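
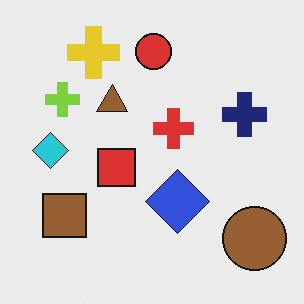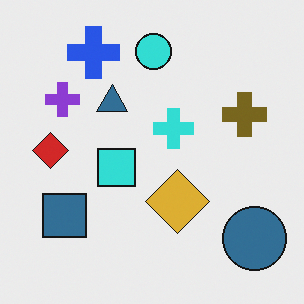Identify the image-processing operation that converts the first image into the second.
The image was hue-shifted by a large amount.

Every shape's color has rotated by the same amount around the hue wheel — a uniform hue shift.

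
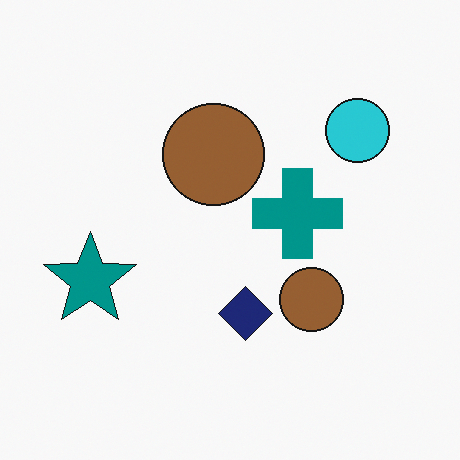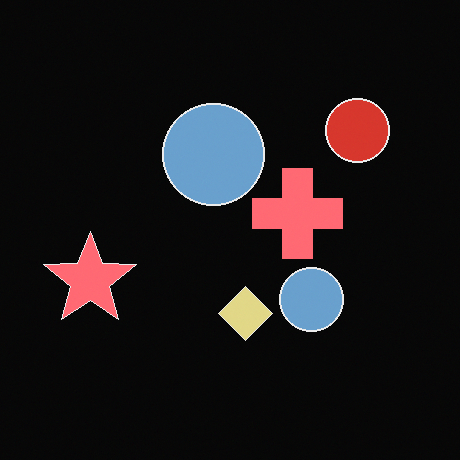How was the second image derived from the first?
The second image is the first color-inverted (negative).

The light background has become dark and every shape's color is its complement — a photographic negative.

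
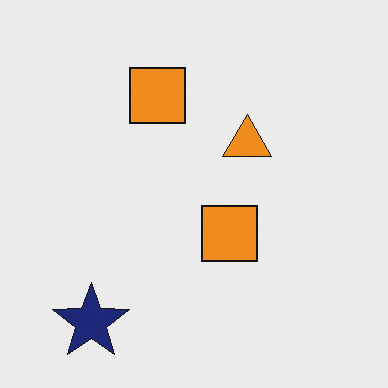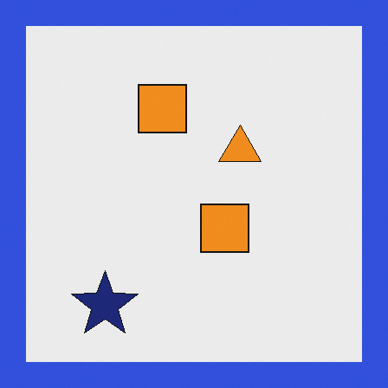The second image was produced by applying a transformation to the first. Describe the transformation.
It was framed with a blue border.

A solid blue frame runs around the edge of the second image, with the content slightly shrunk inside it.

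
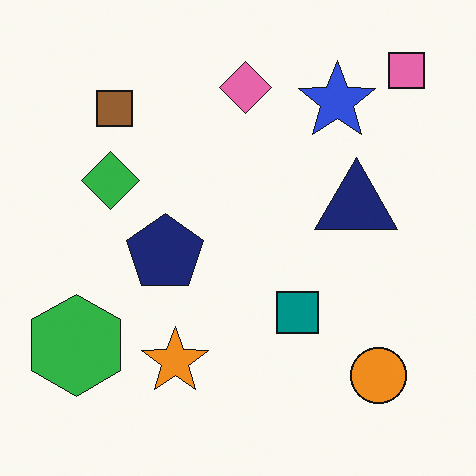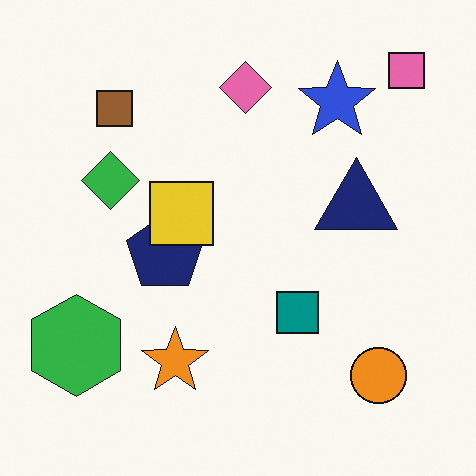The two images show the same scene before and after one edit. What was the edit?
This is the original image overlaid with an additional yellow square.

A yellow square appears in the second image that is absent from the first.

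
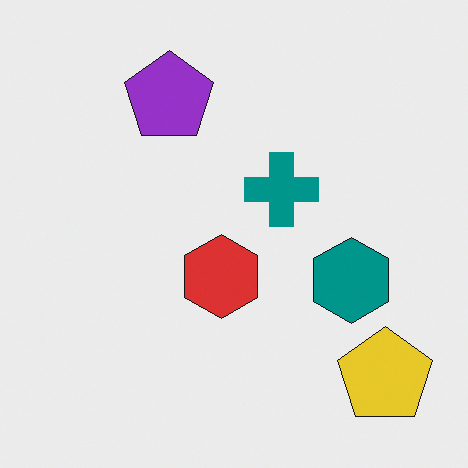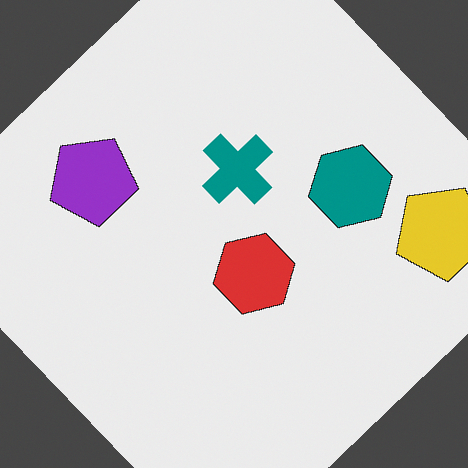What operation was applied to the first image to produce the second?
This is the original image rotated counter-clockwise by a large amount — several tens of degrees.

Every shape is tilted by the same angle and the image corners show triangular fill wedges — a whole-image rotation by a non-right angle.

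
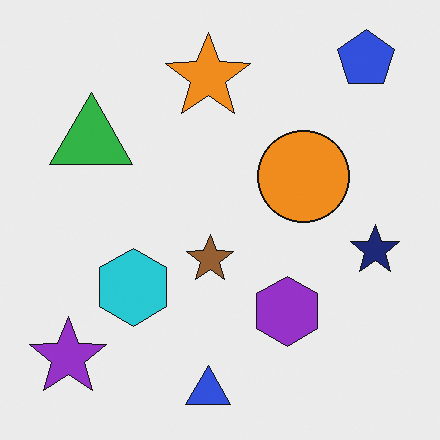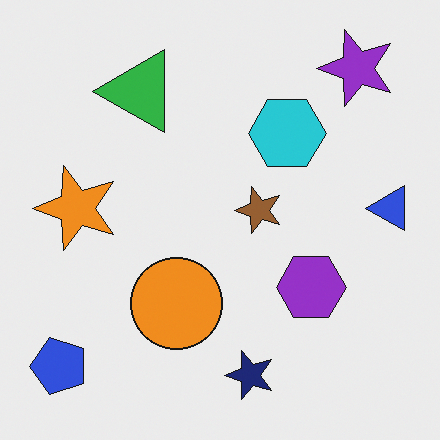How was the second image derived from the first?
The image was transposed (reflected across the top-left ↔ bottom-right diagonal).

Shapes have swapped their row and column positions — what was in the top-right is now in the bottom-left — a diagonal reflection.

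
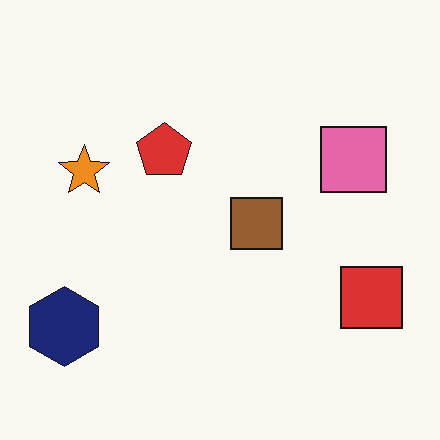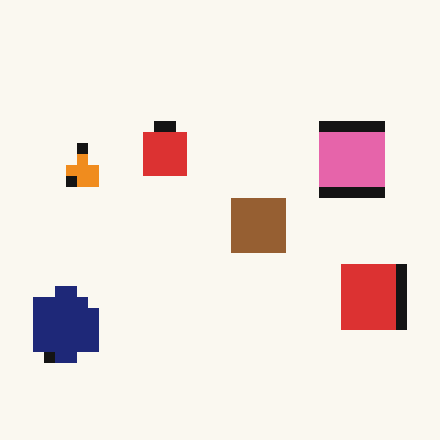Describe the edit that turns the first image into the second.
The transformation is: heavily pixelated into large blocks.

Shapes are reduced to large square blocks; fine edges and outlines are lost — a downscale-then-upscale (mosaic) effect.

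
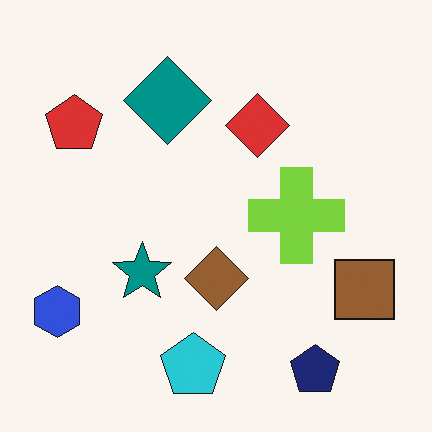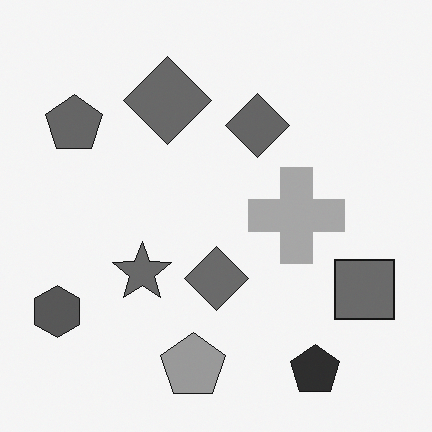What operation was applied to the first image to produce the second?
This is the original image converted to grayscale.

All color is removed — every shape is now a shade of grey.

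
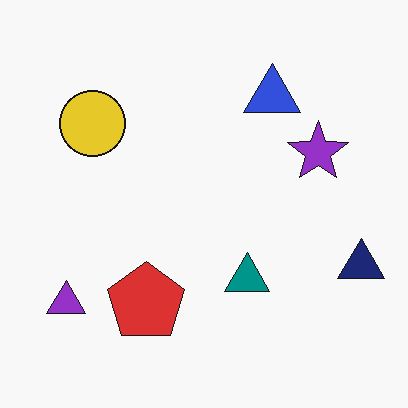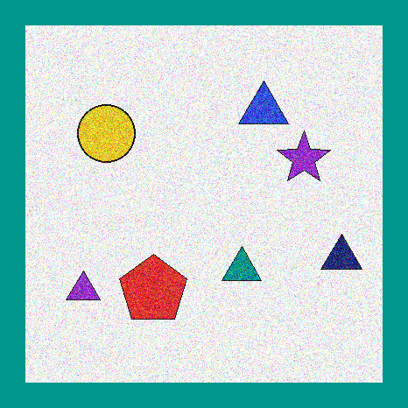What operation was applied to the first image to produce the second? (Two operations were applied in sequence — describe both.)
The transformation is: degraded with strong gaussian noise, then framed with a teal border.

Random speckle covers the whole image, including the flat background. A solid teal frame runs around the edge of the second image, with the content slightly shrunk inside it.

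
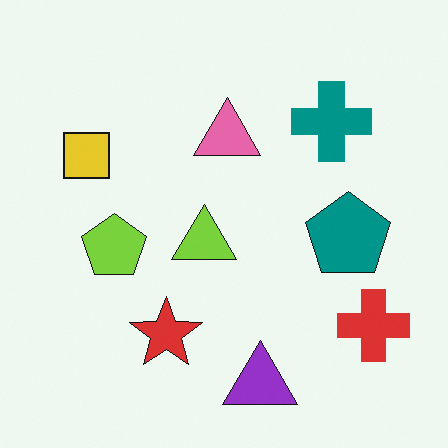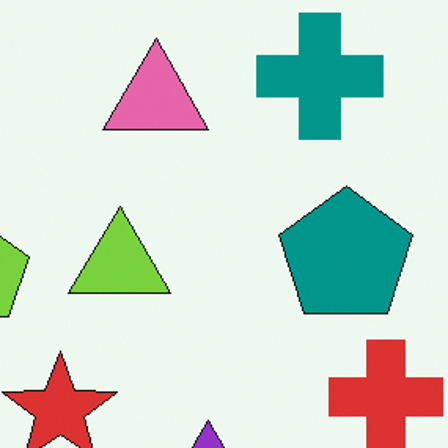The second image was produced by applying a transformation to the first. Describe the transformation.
It was cropped to a modestly smaller region and rescaled.

The visible shapes are larger and the field of view is narrower; shapes near the original edges may be partly or wholly outside the frame — a crop-and-rescale.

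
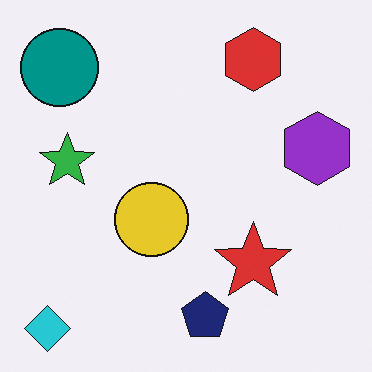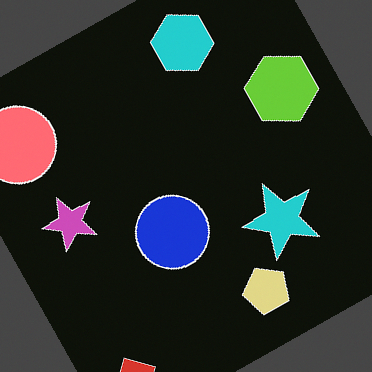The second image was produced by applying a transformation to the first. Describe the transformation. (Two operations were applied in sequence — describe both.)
The image was color-inverted (negative), then rotated counter-clockwise by a moderate amount.

The light background has become dark and every shape's color is its complement — a photographic negative. Every shape is tilted by the same angle and the image corners show triangular fill wedges — a whole-image rotation by a non-right angle.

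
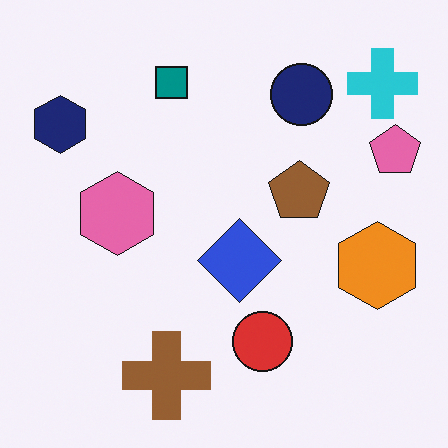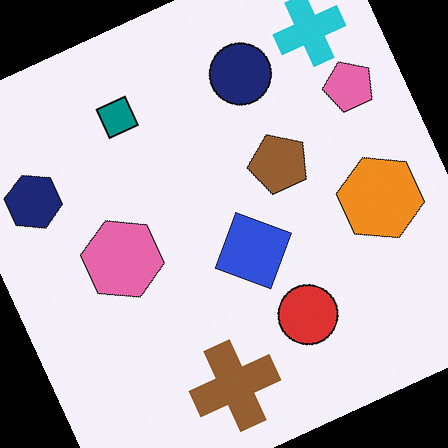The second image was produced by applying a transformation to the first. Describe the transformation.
The transformation is: rotated counter-clockwise by a clearly visible amount.

Every shape is tilted by the same angle and the image corners show triangular fill wedges — a whole-image rotation by a non-right angle.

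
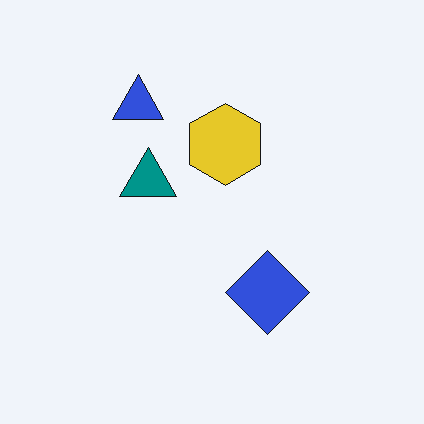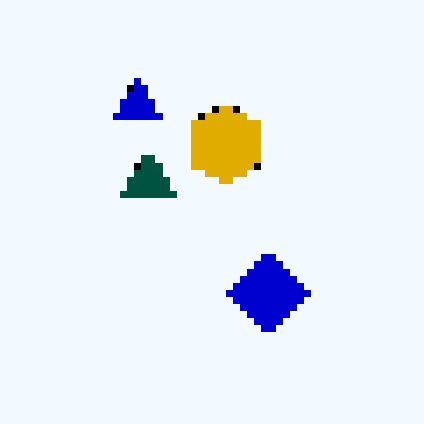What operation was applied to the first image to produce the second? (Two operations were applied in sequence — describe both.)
Moderately pixelated, then given much higher contrast.

Shapes are reduced to large square blocks; fine edges and outlines are lost — a downscale-then-upscale (mosaic) effect. Tones are pushed away from mid-grey across the whole image — a global contrast change.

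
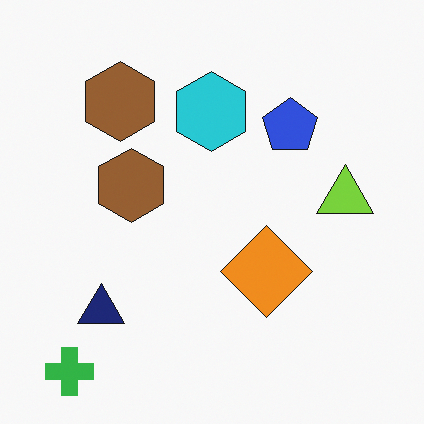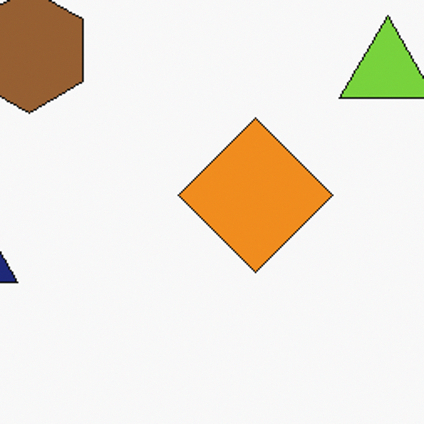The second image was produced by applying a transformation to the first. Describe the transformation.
It was cropped to a noticeably smaller region and rescaled.

The visible shapes are larger and the field of view is narrower; shapes near the original edges may be partly or wholly outside the frame — a crop-and-rescale.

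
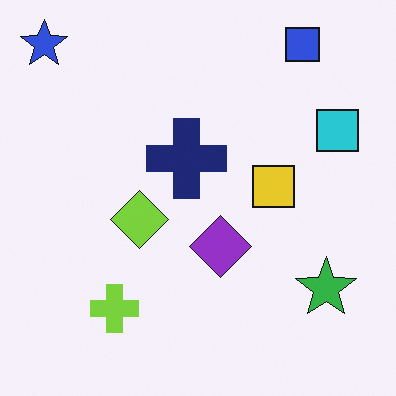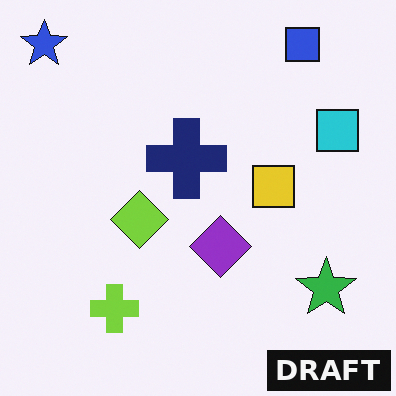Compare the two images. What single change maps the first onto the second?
Watermarked with the text "DRAFT" in the lower-right corner.

A dark label reading "DRAFT" appears in the lower-right corner.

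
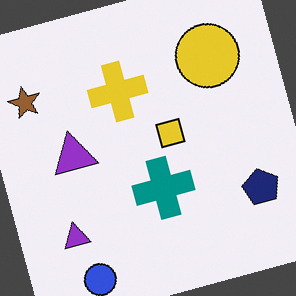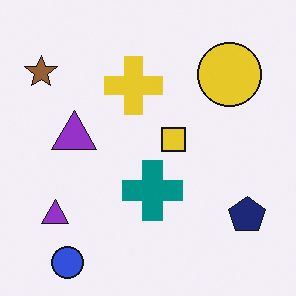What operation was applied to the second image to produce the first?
The image was rotated counter-clockwise by a clearly visible amount.

Every shape is tilted by the same angle and the image corners show triangular fill wedges — a whole-image rotation by a non-right angle.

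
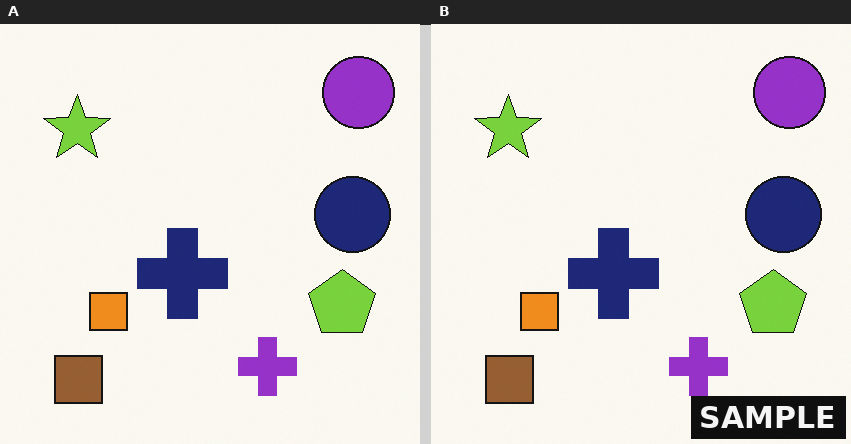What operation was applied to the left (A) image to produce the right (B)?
The image was watermarked with the text "SAMPLE" in the lower-right corner.

A dark label reading "SAMPLE" appears in the lower-right corner.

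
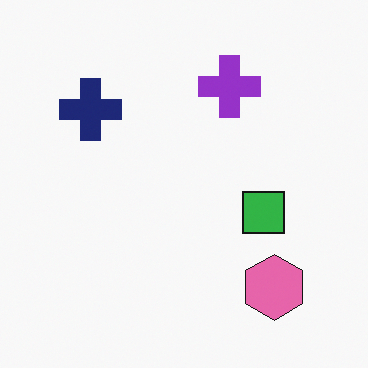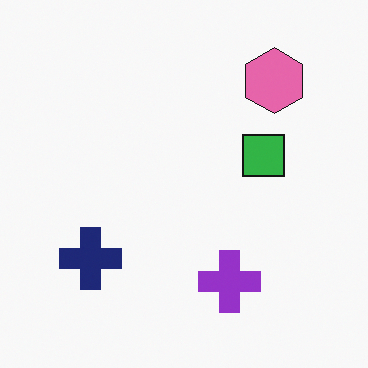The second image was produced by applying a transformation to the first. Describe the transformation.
This is the original image flipped vertically (top ↔ bottom).

The pink hexagon is in the bottom-right of the first image and the top-right of the second — shapes on opposite sides of the horizontal midline have swapped in a mirror flip.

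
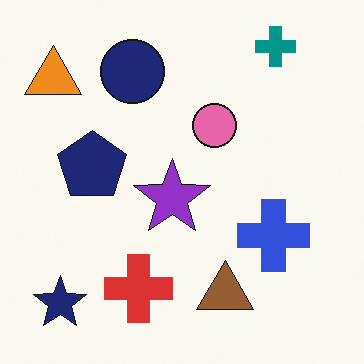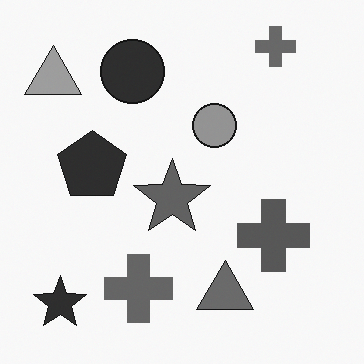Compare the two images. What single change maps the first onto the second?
It was converted to grayscale.

All color is removed — every shape is now a shade of grey.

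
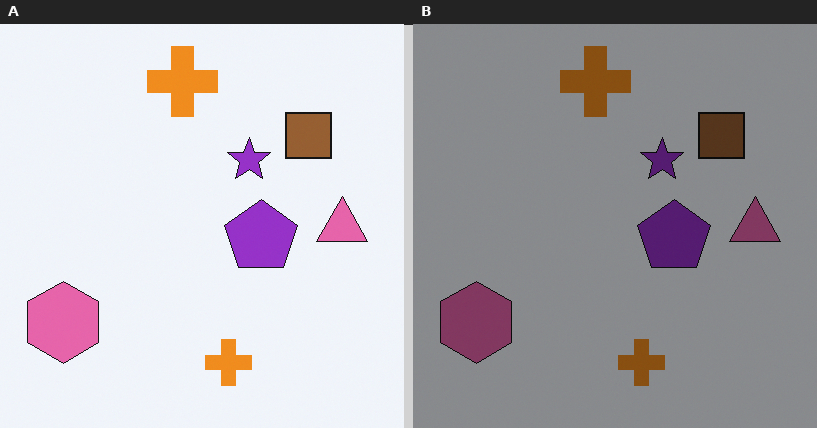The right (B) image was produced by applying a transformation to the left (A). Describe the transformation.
The right (B) image is the left (A) darkened a lot.

Every pixel — background and shapes alike — is uniformly darkened.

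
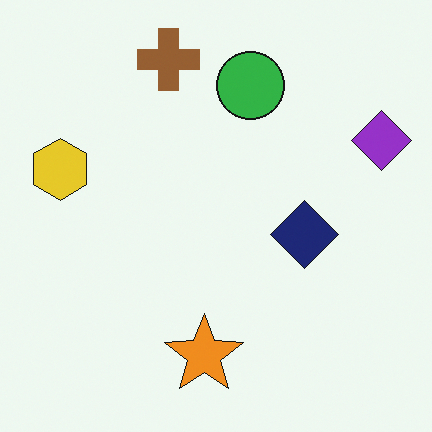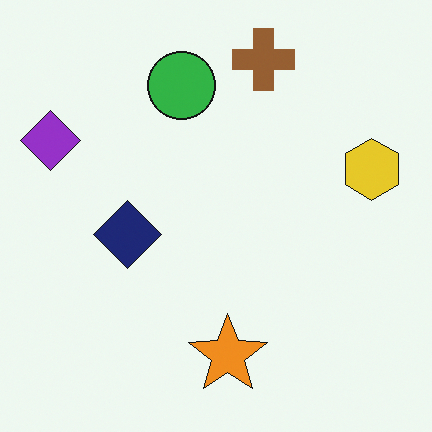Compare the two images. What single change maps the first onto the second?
The second image is the first flipped horizontally (left ↔ right).

The purple diamond is in the top-right of the first image and the top-left of the second — shapes on opposite sides of the vertical midline have swapped in a mirror flip.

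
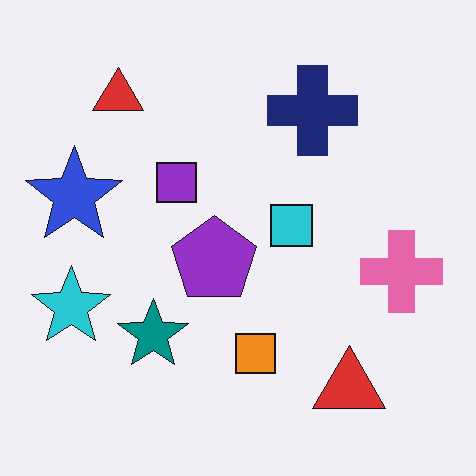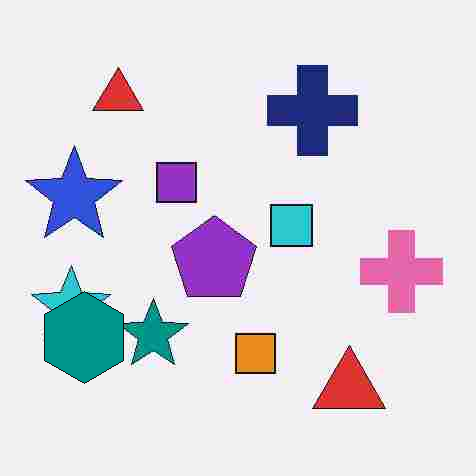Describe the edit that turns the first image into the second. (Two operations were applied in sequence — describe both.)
The image was degraded with heavy JPEG compression, then overlaid with an additional teal hexagon.

Blocky 8×8 compression artifacts appear around shape edges and the flat background shows ringing — characteristic JPEG degradation. A teal hexagon appears in the second image that is absent from the first.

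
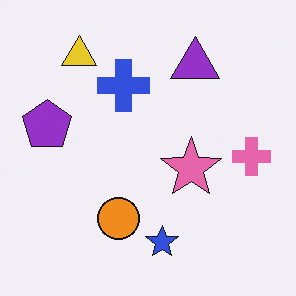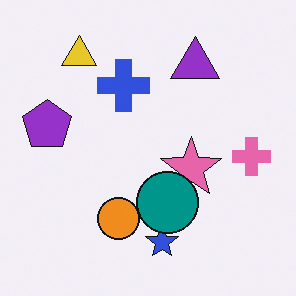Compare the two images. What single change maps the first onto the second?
The image was overlaid with an additional teal circle.

A teal circle appears in the second image that is absent from the first.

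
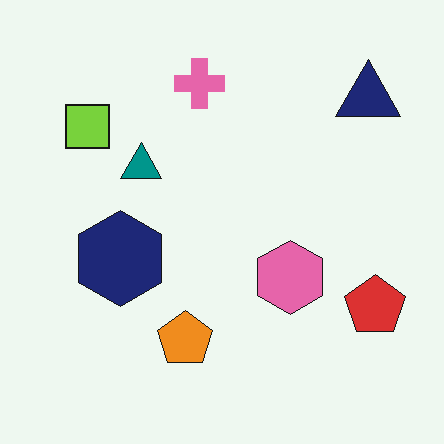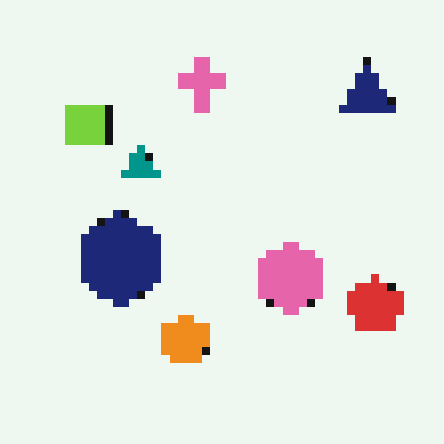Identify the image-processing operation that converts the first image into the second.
The second image is the first moderately pixelated.

Shapes are reduced to large square blocks; fine edges and outlines are lost — a downscale-then-upscale (mosaic) effect.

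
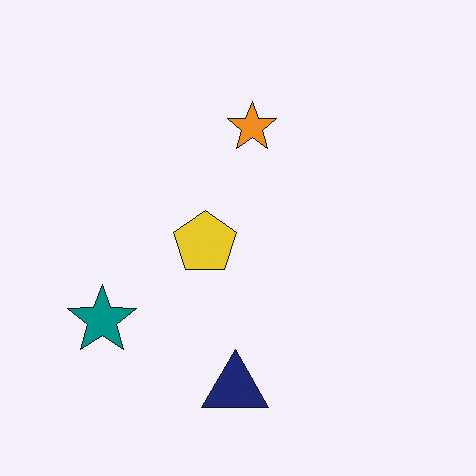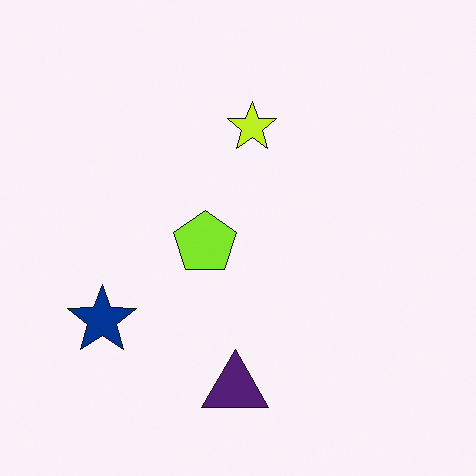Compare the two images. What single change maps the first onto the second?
The second image is the first hue-shifted slightly.

Every shape's color has rotated by the same amount around the hue wheel — a uniform hue shift.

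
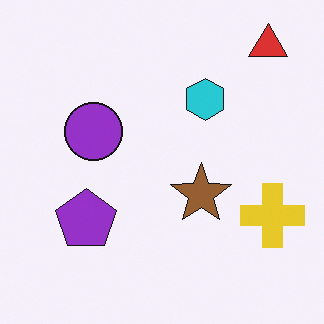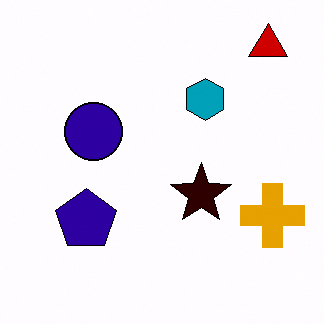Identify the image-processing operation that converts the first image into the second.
This is the original image given much higher contrast.

Tones are pushed away from mid-grey across the whole image — a global contrast change.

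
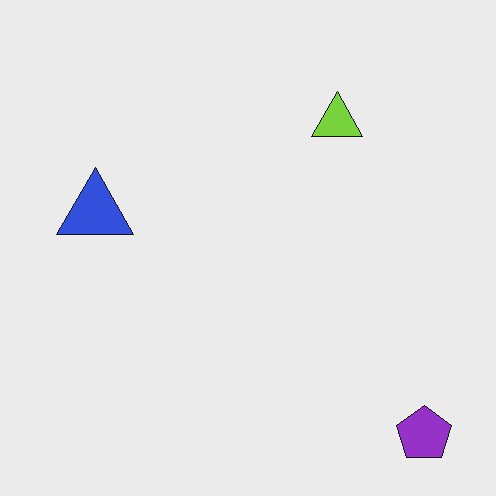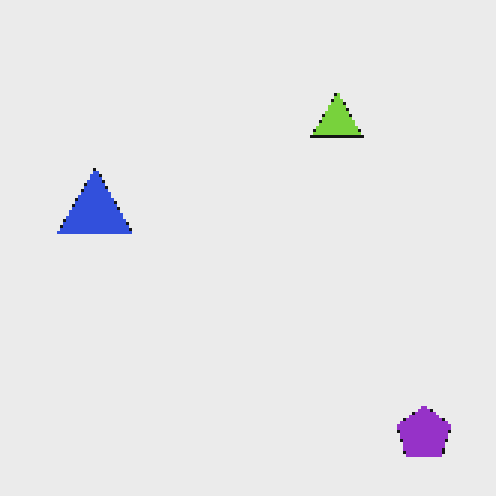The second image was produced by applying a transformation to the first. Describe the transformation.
This is the original image lightly pixelated (a mild mosaic effect).

Shapes are reduced to large square blocks; fine edges and outlines are lost — a downscale-then-upscale (mosaic) effect.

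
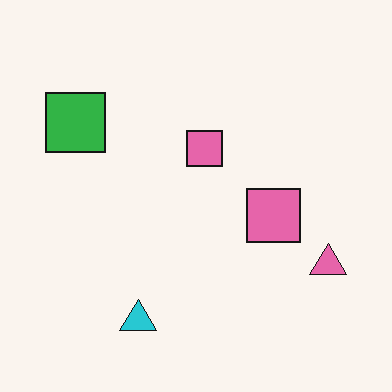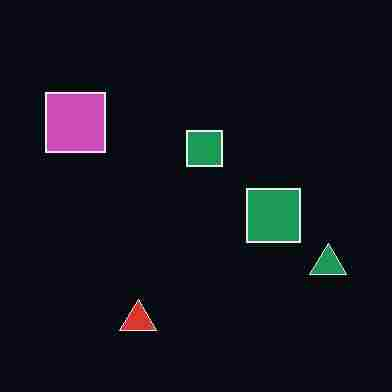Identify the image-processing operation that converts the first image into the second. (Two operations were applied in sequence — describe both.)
The image was color-inverted (negative), then degraded with heavy JPEG compression.

The light background has become dark and every shape's color is its complement — a photographic negative. Blocky 8×8 compression artifacts appear around shape edges and the flat background shows ringing — characteristic JPEG degradation.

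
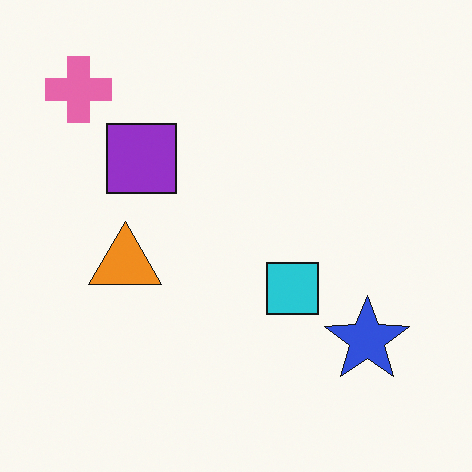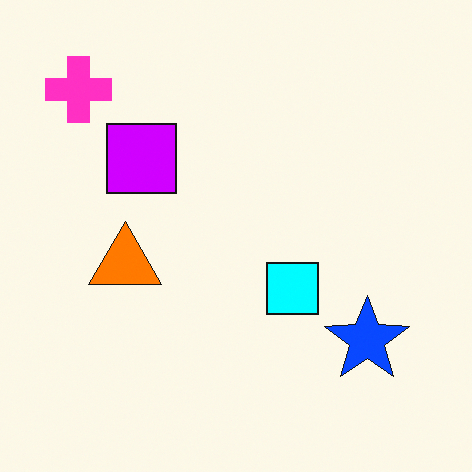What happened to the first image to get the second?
This is the original image made much more vivid (saturation change).

All colors are more vivid — a global saturation change.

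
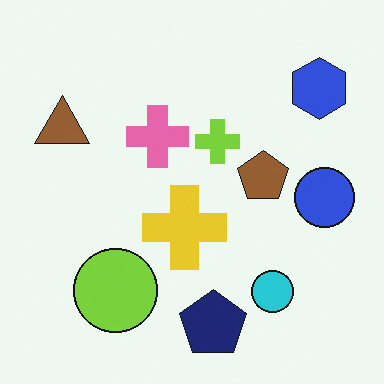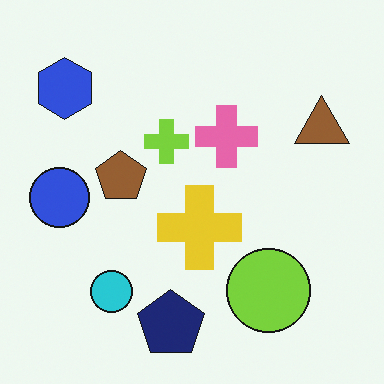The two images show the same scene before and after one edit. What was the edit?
It was flipped horizontally (left ↔ right).

The blue circle is in the right of the first image and the left of the second — shapes on opposite sides of the vertical midline have swapped in a mirror flip.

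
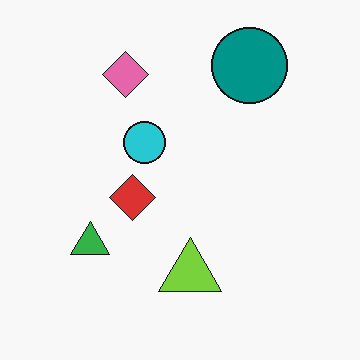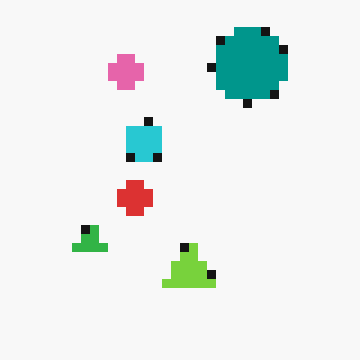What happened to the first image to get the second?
This is the original image heavily pixelated into large blocks.

Shapes are reduced to large square blocks; fine edges and outlines are lost — a downscale-then-upscale (mosaic) effect.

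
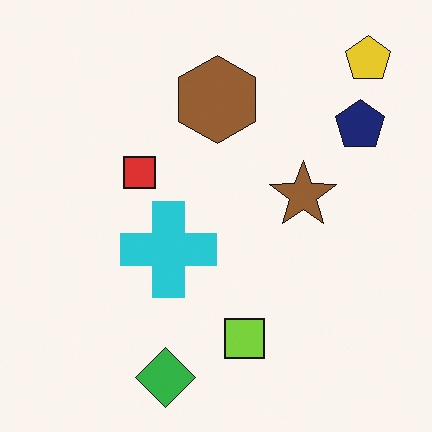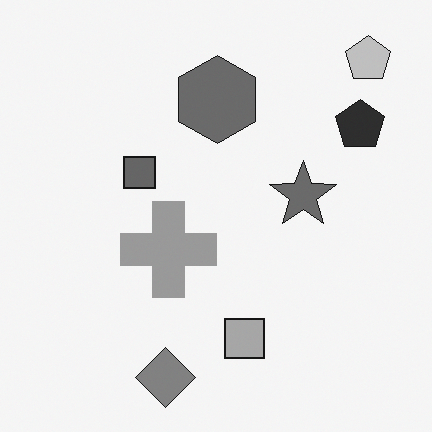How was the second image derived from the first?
This is the original image converted to grayscale.

All color is removed — every shape is now a shade of grey.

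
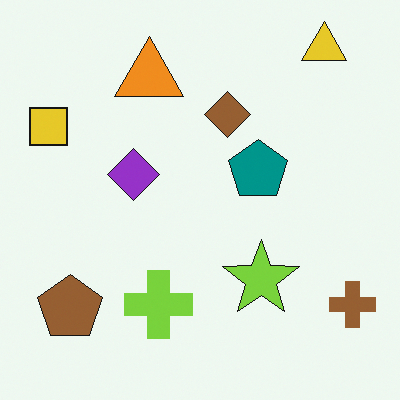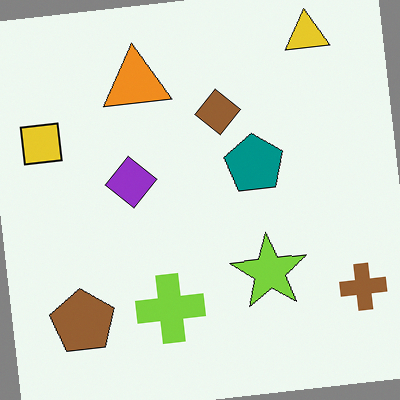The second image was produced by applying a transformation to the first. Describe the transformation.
Rotated counter-clockwise by a small amount.

Every shape is tilted by the same angle and the image corners show triangular fill wedges — a whole-image rotation by a non-right angle.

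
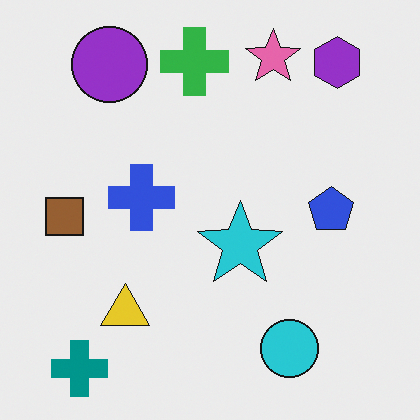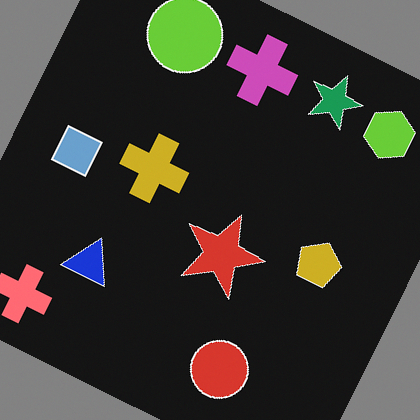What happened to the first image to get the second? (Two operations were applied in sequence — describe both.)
This is the original image color-inverted (negative), then rotated clockwise by a moderate amount.

The light background has become dark and every shape's color is its complement — a photographic negative. Every shape is tilted by the same angle and the image corners show triangular fill wedges — a whole-image rotation by a non-right angle.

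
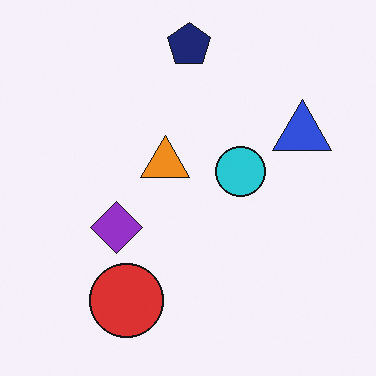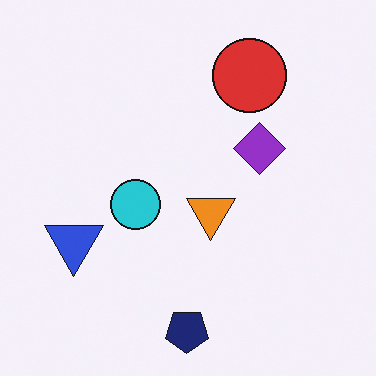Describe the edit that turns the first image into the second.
The image was rotated 180°.

The navy pentagon sits in the top of the first image and the bottom of the second — consistent with a whole-image 180° rotation.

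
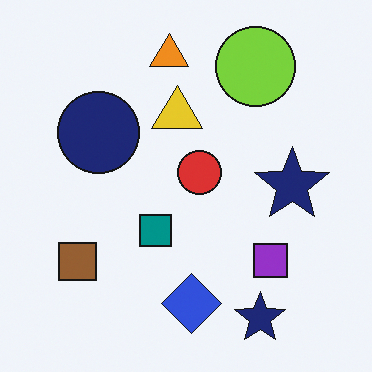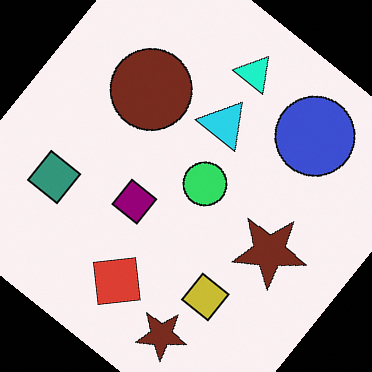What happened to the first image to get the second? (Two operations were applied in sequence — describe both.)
This is the original image rotated clockwise by a large amount — several tens of degrees, then hue-shifted noticeably.

Every shape is tilted by the same angle and the image corners show triangular fill wedges — a whole-image rotation by a non-right angle. Every shape's color has rotated by the same amount around the hue wheel — a uniform hue shift.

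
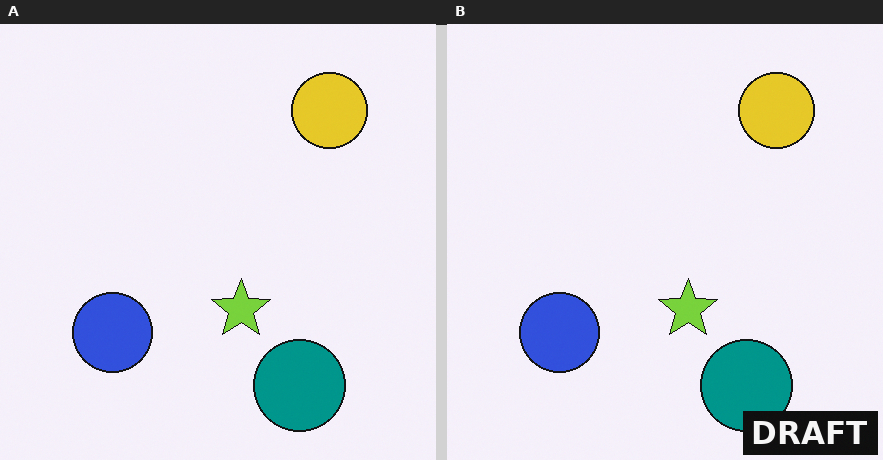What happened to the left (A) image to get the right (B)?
The image was watermarked with the text "DRAFT" in the lower-right corner.

A dark label reading "DRAFT" appears in the lower-right corner.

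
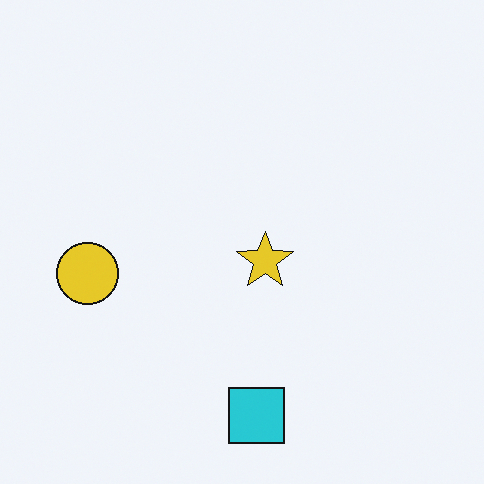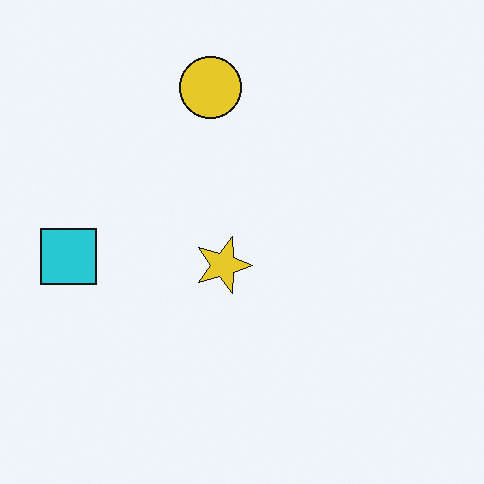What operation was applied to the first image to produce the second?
It was rotated 90° clockwise.

The cyan square sits in the bottom of the first image and the left of the second — consistent with a whole-image 90° clockwise rotation.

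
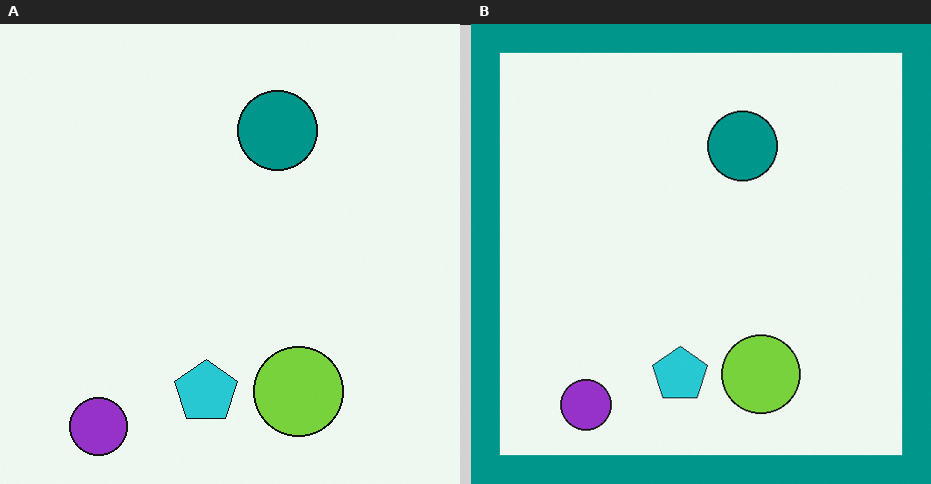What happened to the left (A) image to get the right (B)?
This is the original image framed with a teal border.

A solid teal frame runs around the edge of the right (B) image, with the content slightly shrunk inside it.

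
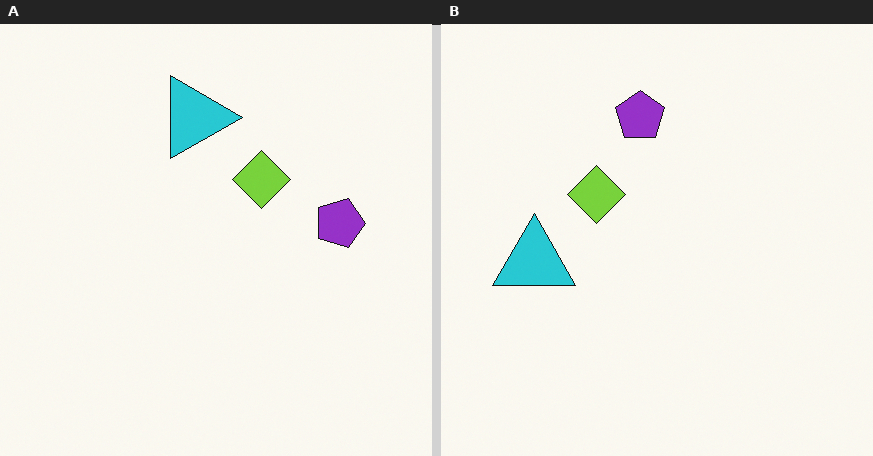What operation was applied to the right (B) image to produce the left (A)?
The transformation is: rotated 90° clockwise.

The purple pentagon sits in the top of the right (B) image and the right of the left (A) — consistent with a whole-image 90° clockwise rotation.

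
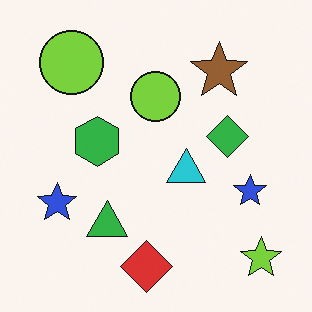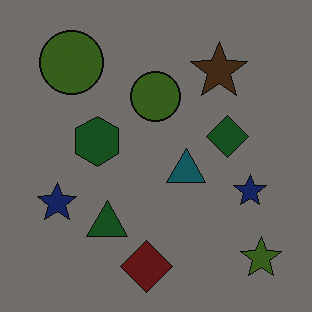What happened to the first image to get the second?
The transformation is: substantially darkened.

Every pixel — background and shapes alike — is uniformly darkened.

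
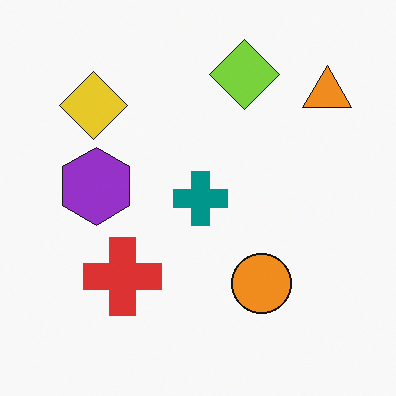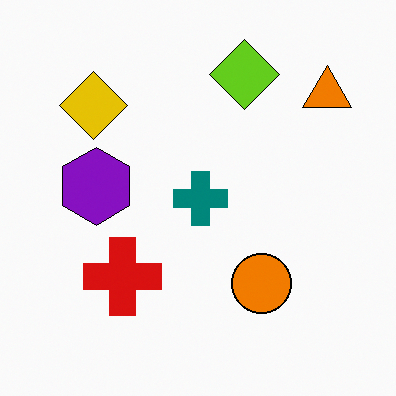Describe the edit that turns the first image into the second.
Given slightly increased contrast.

Tones are pushed away from mid-grey across the whole image — a global contrast change.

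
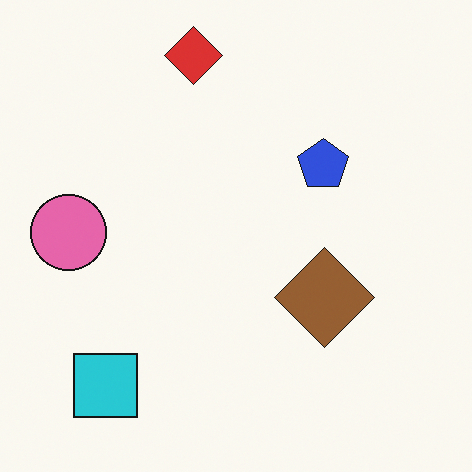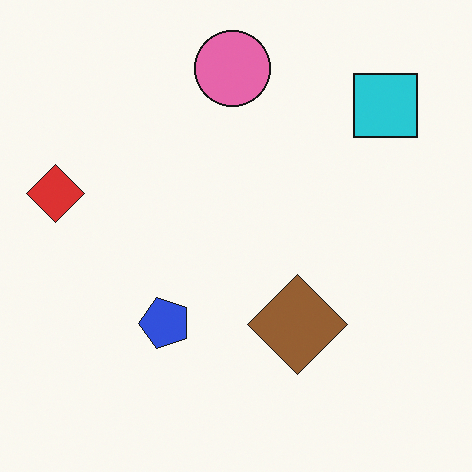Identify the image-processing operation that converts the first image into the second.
The transformation is: transposed (reflected across the top-left ↔ bottom-right diagonal).

Shapes have swapped their row and column positions — what was in the top-right is now in the bottom-left — a diagonal reflection.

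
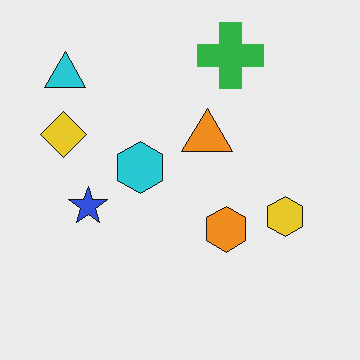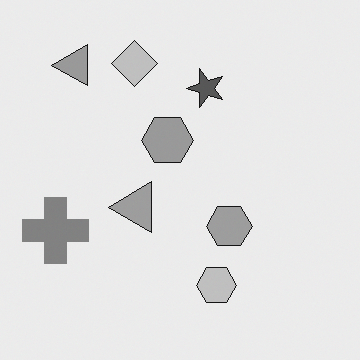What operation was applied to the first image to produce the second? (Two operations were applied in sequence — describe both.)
Transposed (reflected across the top-left ↔ bottom-right diagonal), then converted to grayscale.

Shapes have swapped their row and column positions — what was in the top-right is now in the bottom-left — a diagonal reflection. All color is removed — every shape is now a shade of grey.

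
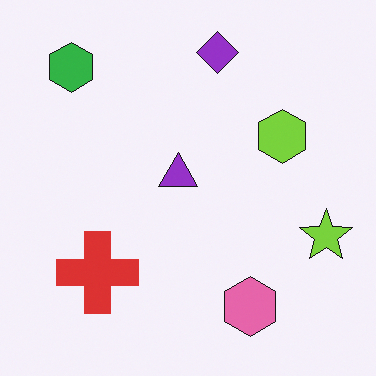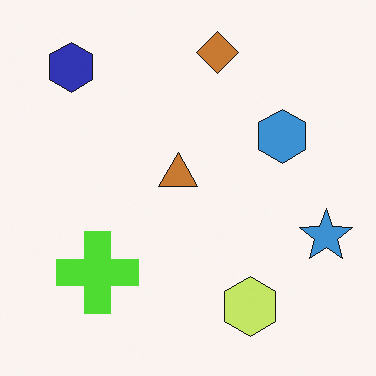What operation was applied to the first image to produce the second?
The second image is the first hue-shifted through roughly a third of the color wheel.

Every shape's color has rotated by the same amount around the hue wheel — a uniform hue shift.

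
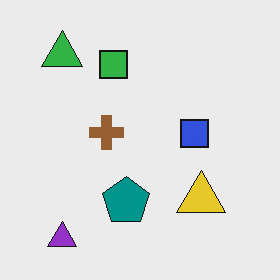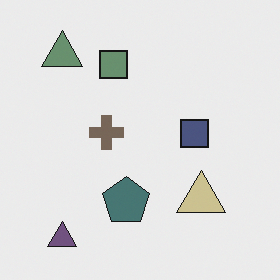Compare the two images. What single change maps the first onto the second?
It was heavily desaturated.

All colors are more muted and greyish — a global saturation change.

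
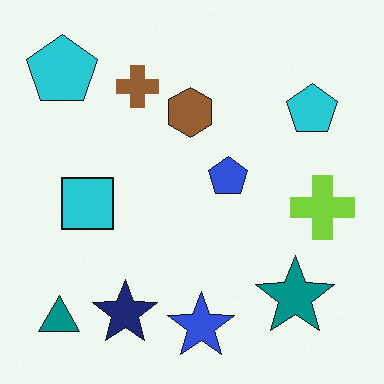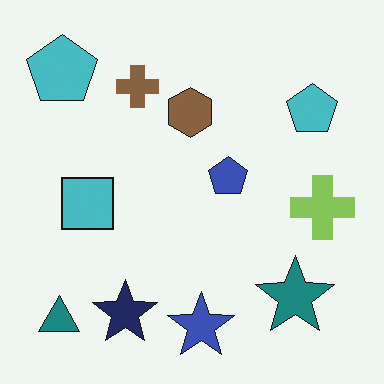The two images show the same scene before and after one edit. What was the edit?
Slightly desaturated.

All colors are more muted and greyish — a global saturation change.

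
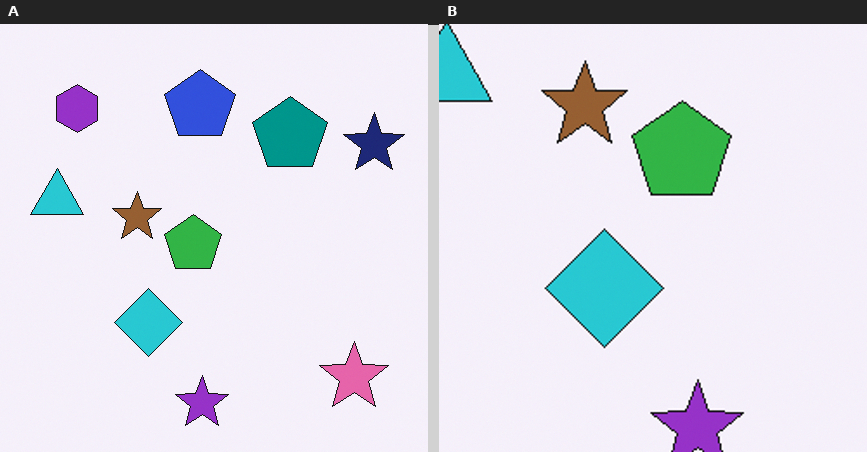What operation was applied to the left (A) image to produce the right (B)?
Cropped to a noticeably smaller region and rescaled.

The visible shapes are larger and the field of view is narrower; shapes near the original edges may be partly or wholly outside the frame — a crop-and-rescale.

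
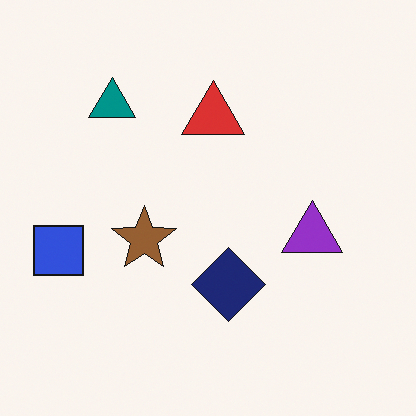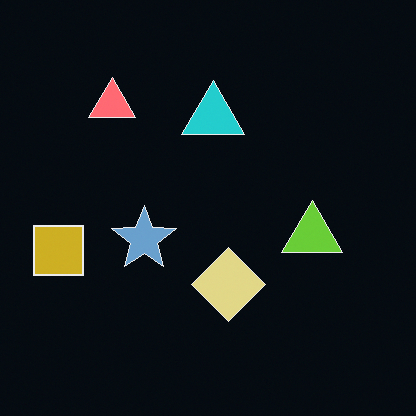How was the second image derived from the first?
The image was color-inverted (negative).

The light background has become dark and every shape's color is its complement — a photographic negative.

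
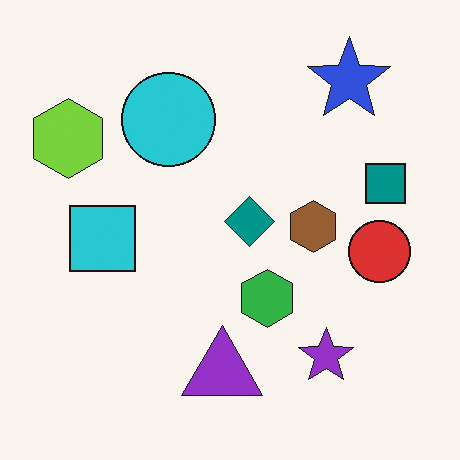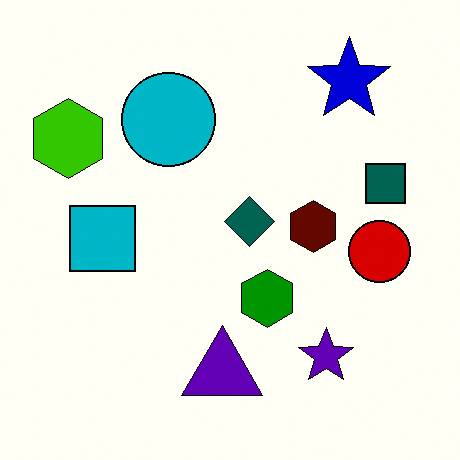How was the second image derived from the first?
This is the original image given much higher contrast.

Tones are pushed away from mid-grey across the whole image — a global contrast change.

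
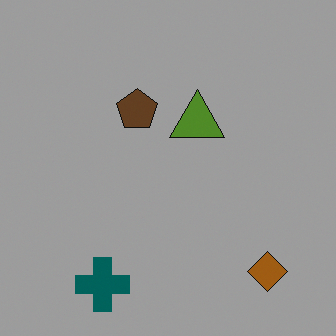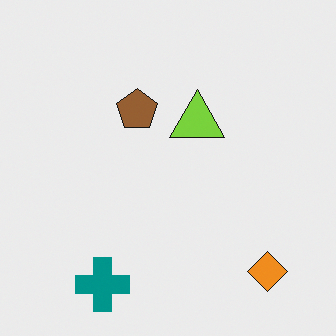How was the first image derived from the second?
The image was substantially darkened.

Every pixel — background and shapes alike — is uniformly darkened.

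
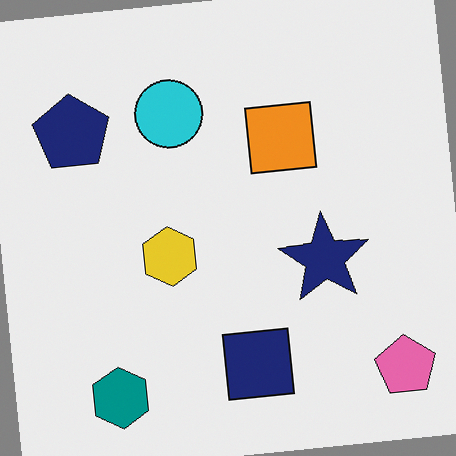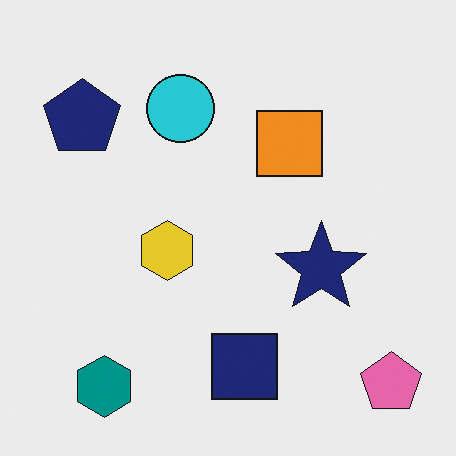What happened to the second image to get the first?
Rotated counter-clockwise by a small amount.

Every shape is tilted by the same angle and the image corners show triangular fill wedges — a whole-image rotation by a non-right angle.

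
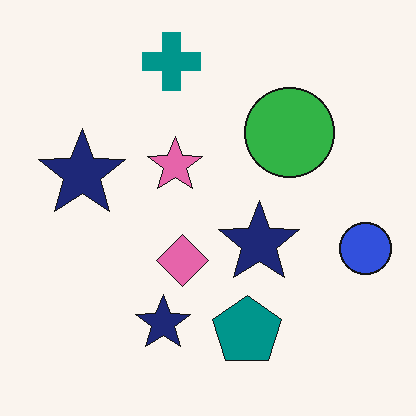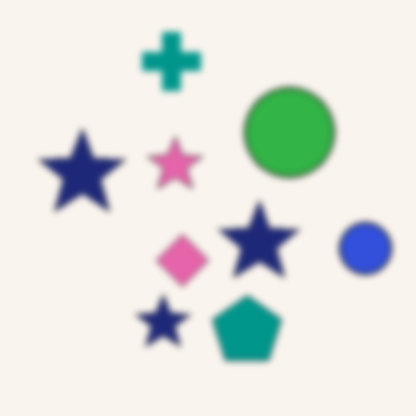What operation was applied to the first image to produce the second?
It was moderately blurred.

Shape edges and outlines are uniformly softened across the whole image.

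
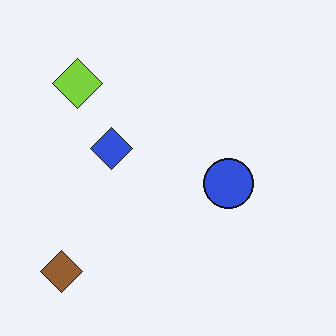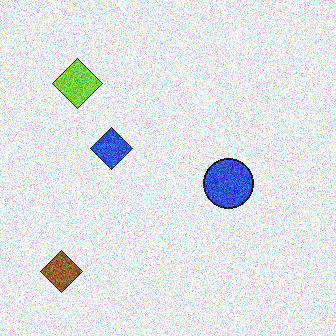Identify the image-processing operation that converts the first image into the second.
The second image is the first degraded with a thick layer of grain.

Random speckle covers the whole image, including the flat background.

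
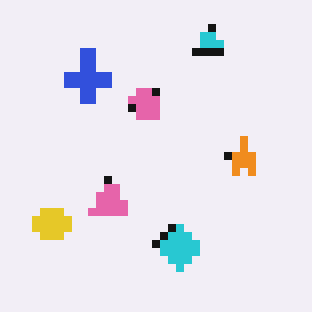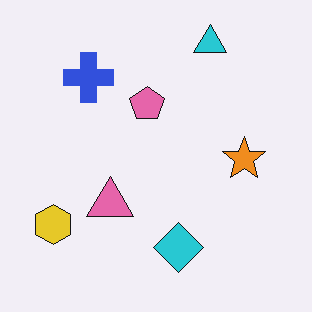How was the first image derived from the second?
The transformation is: pixelated into visible square blocks.

Shapes are reduced to large square blocks; fine edges and outlines are lost — a downscale-then-upscale (mosaic) effect.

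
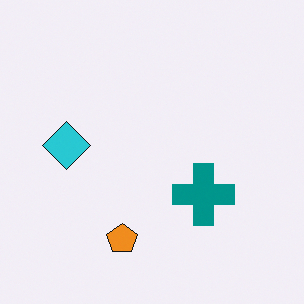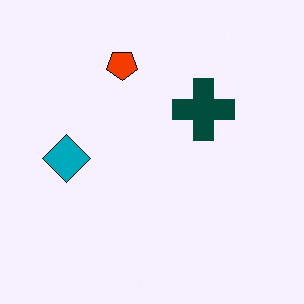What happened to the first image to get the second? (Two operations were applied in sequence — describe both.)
Boosted in contrast, then flipped vertically (top ↔ bottom).

Tones are pushed away from mid-grey across the whole image — a global contrast change. The orange pentagon is in the bottom of the first image and the top of the second — shapes on opposite sides of the horizontal midline have swapped in a mirror flip.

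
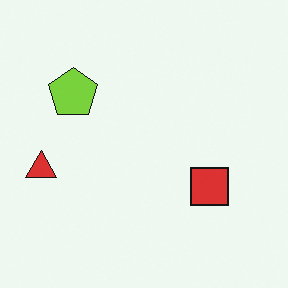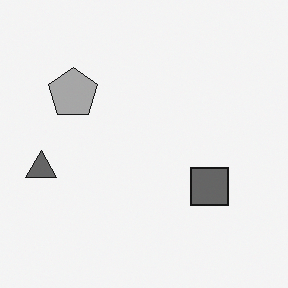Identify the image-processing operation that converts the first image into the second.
The transformation is: converted to grayscale.

All color is removed — every shape is now a shade of grey.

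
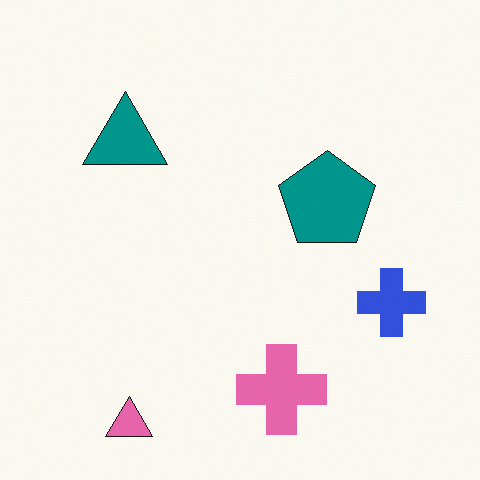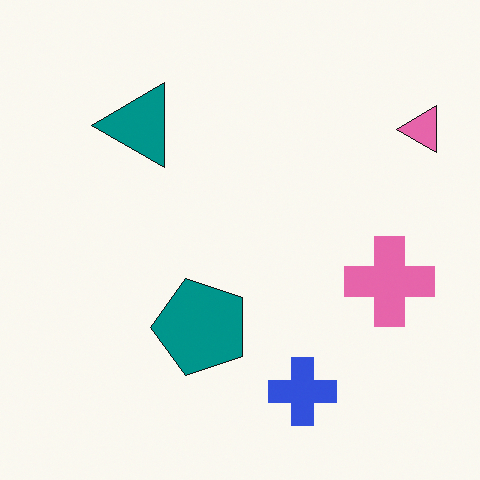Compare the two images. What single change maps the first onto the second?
The image was transposed (reflected across the top-left ↔ bottom-right diagonal).

Shapes have swapped their row and column positions — what was in the top-right is now in the bottom-left — a diagonal reflection.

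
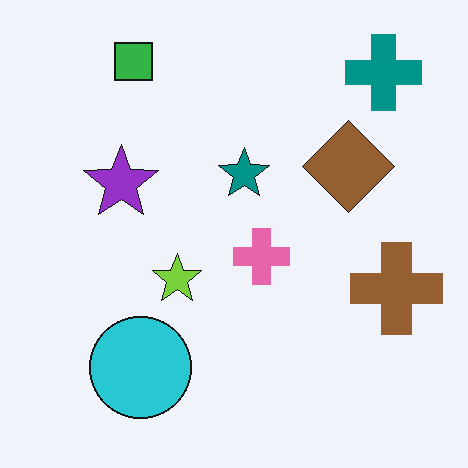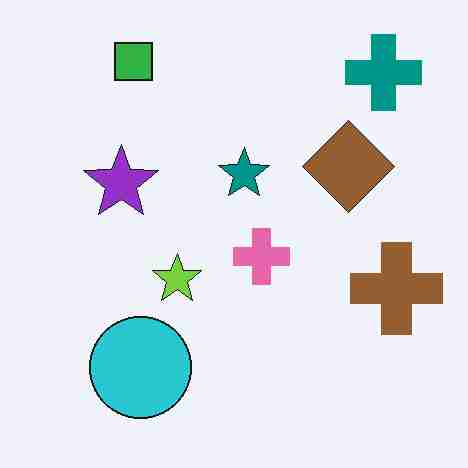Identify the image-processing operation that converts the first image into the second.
This is the original image degraded with heavy JPEG compression.

Blocky 8×8 compression artifacts appear around shape edges and the flat background shows ringing — characteristic JPEG degradation.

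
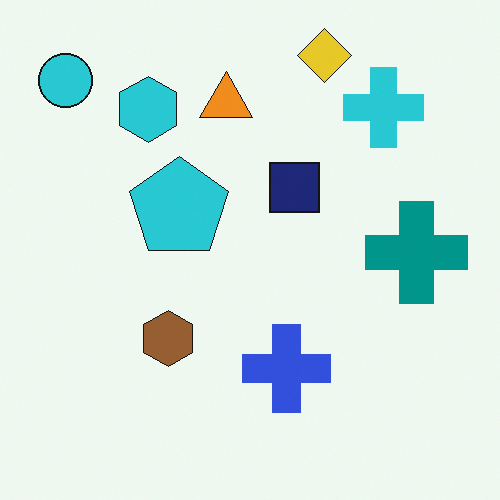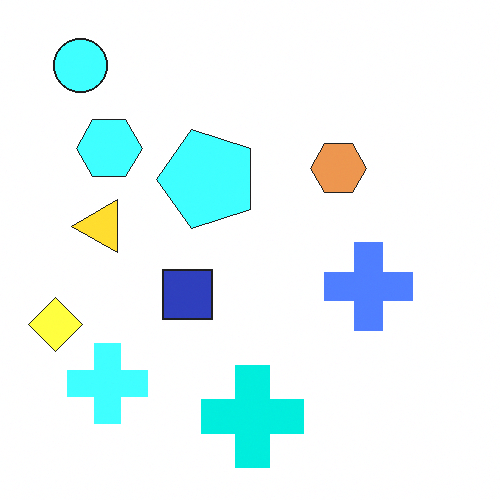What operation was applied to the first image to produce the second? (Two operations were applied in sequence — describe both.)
The transformation is: brightened a lot, then transposed (reflected across the top-left ↔ bottom-right diagonal).

Every pixel — background and shapes alike — is uniformly brightened. Shapes have swapped their row and column positions — what was in the top-right is now in the bottom-left — a diagonal reflection.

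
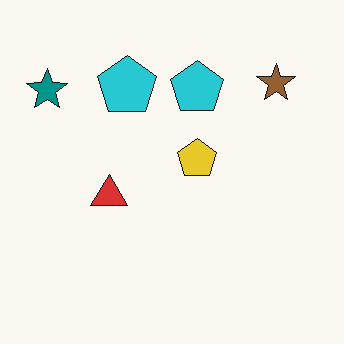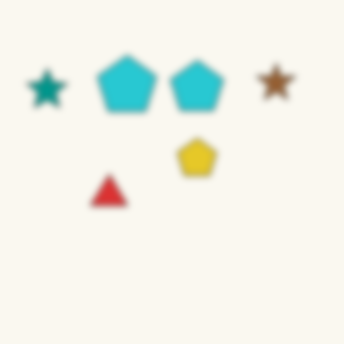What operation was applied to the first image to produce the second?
The transformation is: moderately blurred.

Shape edges and outlines are uniformly softened across the whole image.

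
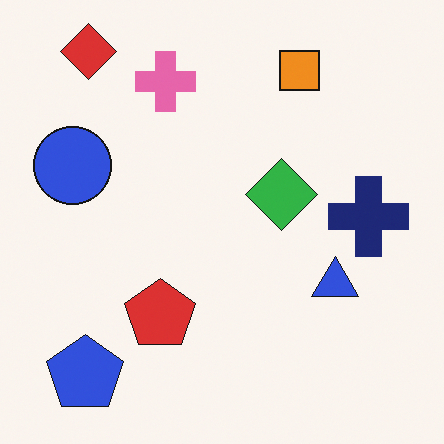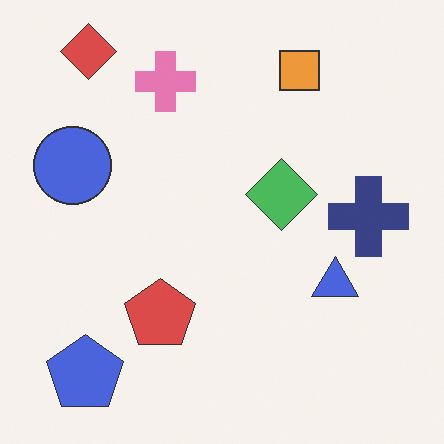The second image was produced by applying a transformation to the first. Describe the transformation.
The second image is the first given slightly reduced contrast.

Tones are pushed toward mid-grey across the whole image — a global contrast change.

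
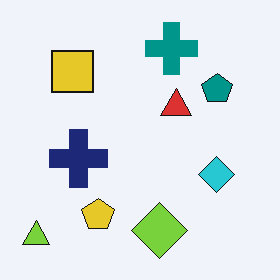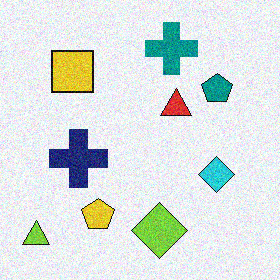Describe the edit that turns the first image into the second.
The second image is the first degraded with visible gaussian noise.

Random speckle covers the whole image, including the flat background.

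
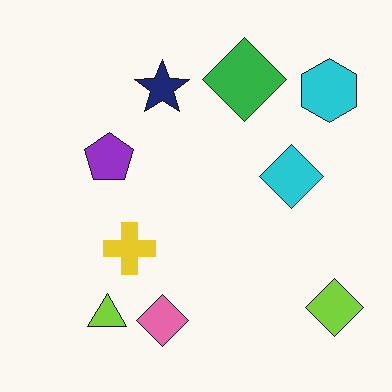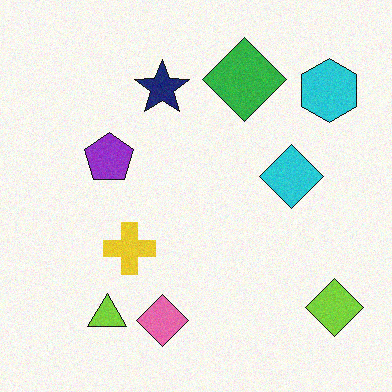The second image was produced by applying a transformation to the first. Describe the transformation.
It was degraded with a light layer of grain.

Random speckle covers the whole image, including the flat background.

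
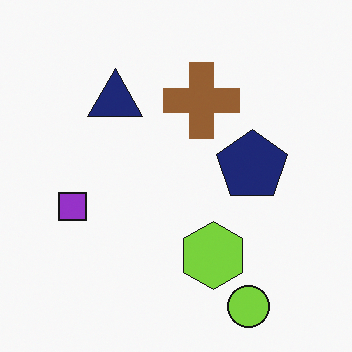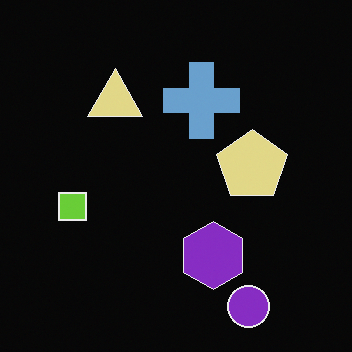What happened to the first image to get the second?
Color-inverted (negative).

The light background has become dark and every shape's color is its complement — a photographic negative.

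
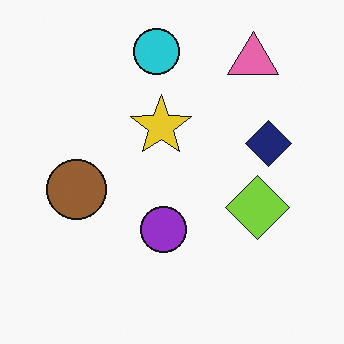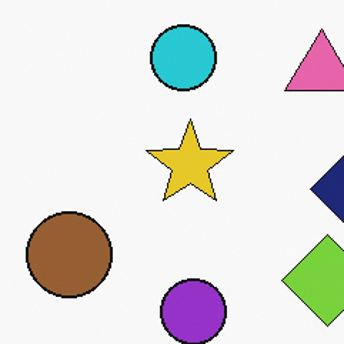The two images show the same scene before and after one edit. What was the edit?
This is the original image cropped slightly and scaled back up.

The visible shapes are larger and the field of view is narrower; shapes near the original edges may be partly or wholly outside the frame — a crop-and-rescale.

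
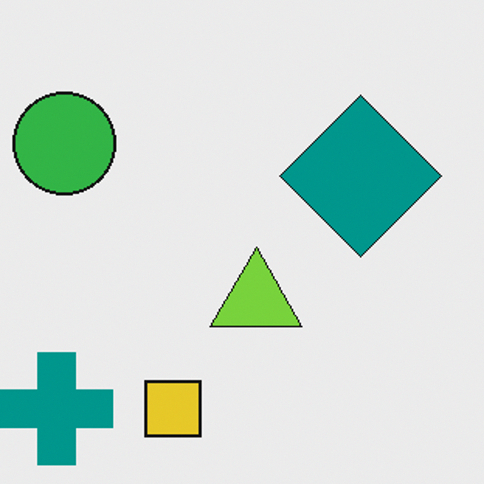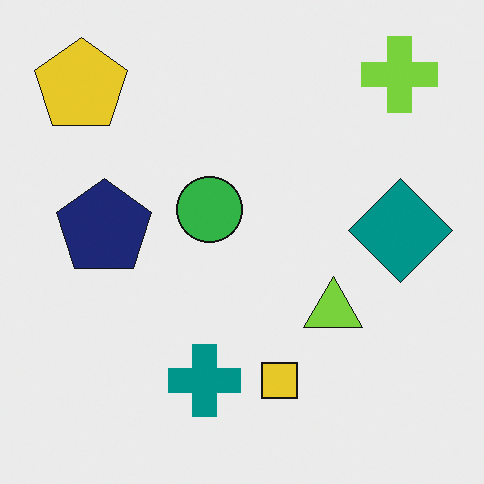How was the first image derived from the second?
It was cropped slightly and scaled back up.

The visible shapes are larger and the field of view is narrower; shapes near the original edges may be partly or wholly outside the frame — a crop-and-rescale.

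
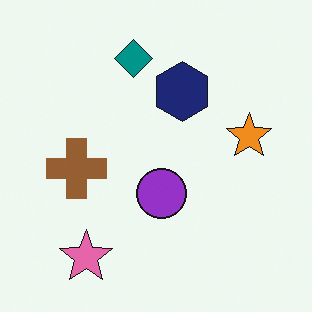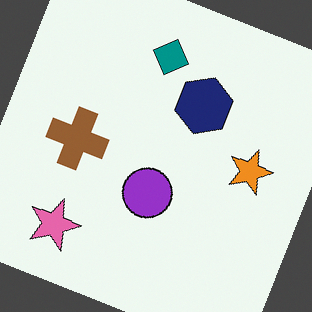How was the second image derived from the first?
The second image is the first rotated clockwise by a clearly visible amount.

Every shape is tilted by the same angle and the image corners show triangular fill wedges — a whole-image rotation by a non-right angle.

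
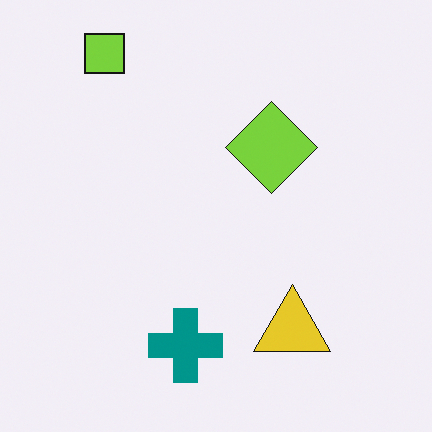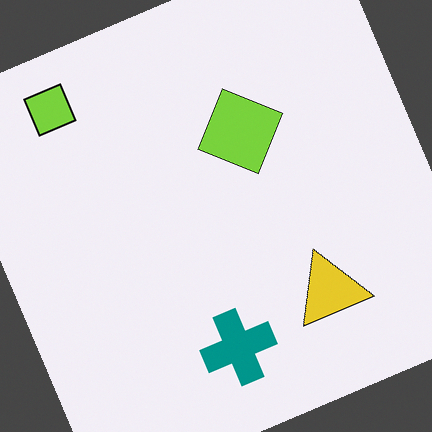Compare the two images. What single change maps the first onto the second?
Rotated counter-clockwise by a moderate amount.

Every shape is tilted by the same angle and the image corners show triangular fill wedges — a whole-image rotation by a non-right angle.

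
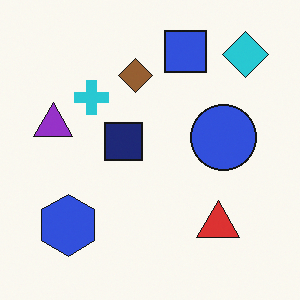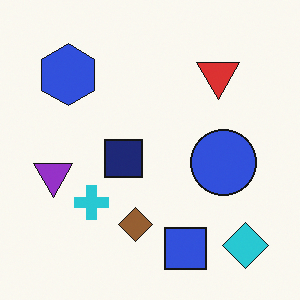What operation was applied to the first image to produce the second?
It was flipped vertically (top ↔ bottom).

The blue square is in the top of the first image and the bottom of the second — shapes on opposite sides of the horizontal midline have swapped in a mirror flip.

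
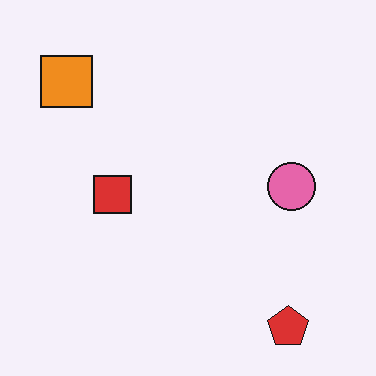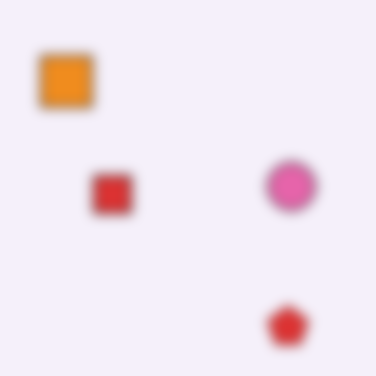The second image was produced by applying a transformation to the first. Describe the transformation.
The second image is the first strongly gaussian-blurred.

Shape edges and outlines are uniformly softened across the whole image.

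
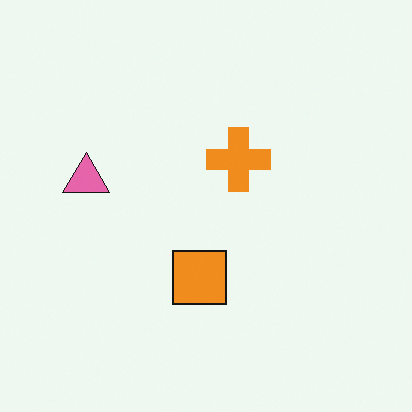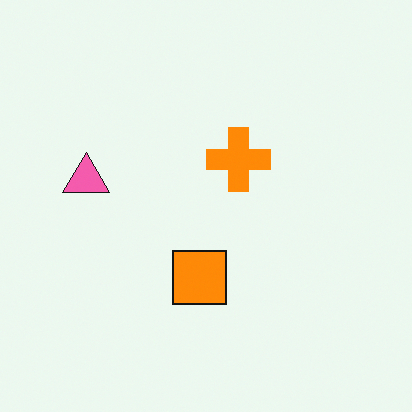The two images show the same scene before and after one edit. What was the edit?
This is the original image slightly oversaturated.

All colors are more vivid — a global saturation change.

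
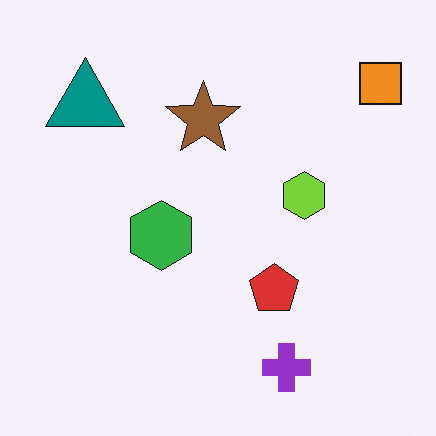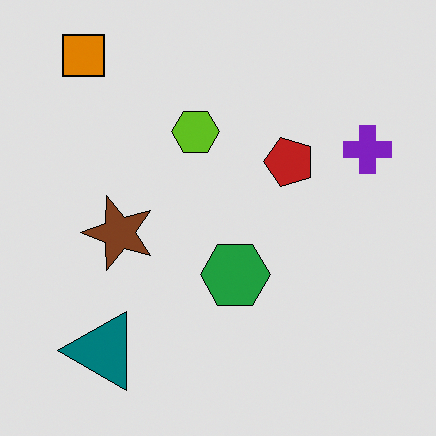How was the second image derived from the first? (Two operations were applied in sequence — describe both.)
The transformation is: rotated 90° counter-clockwise, then moderately posterized.

The orange square sits in the top-right of the first image and the top-left of the second — consistent with a whole-image 90° counter-clockwise rotation. Each flat color has snapped to a coarser quantized level — most visibly, the near-white background has dropped to a flat grey.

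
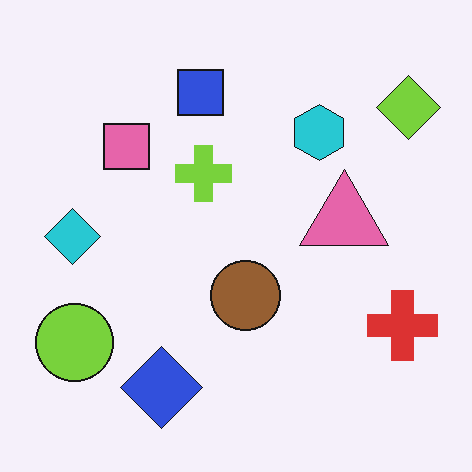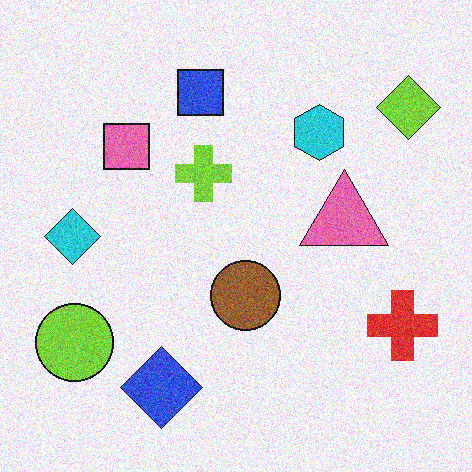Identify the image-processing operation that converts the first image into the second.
The transformation is: degraded with moderate additive noise.

Random speckle covers the whole image, including the flat background.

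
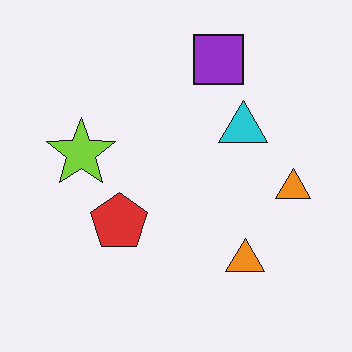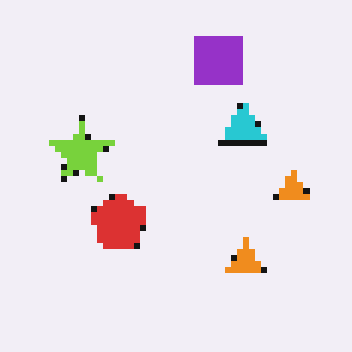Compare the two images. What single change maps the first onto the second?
This is the original image moderately pixelated.

Shapes are reduced to large square blocks; fine edges and outlines are lost — a downscale-then-upscale (mosaic) effect.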